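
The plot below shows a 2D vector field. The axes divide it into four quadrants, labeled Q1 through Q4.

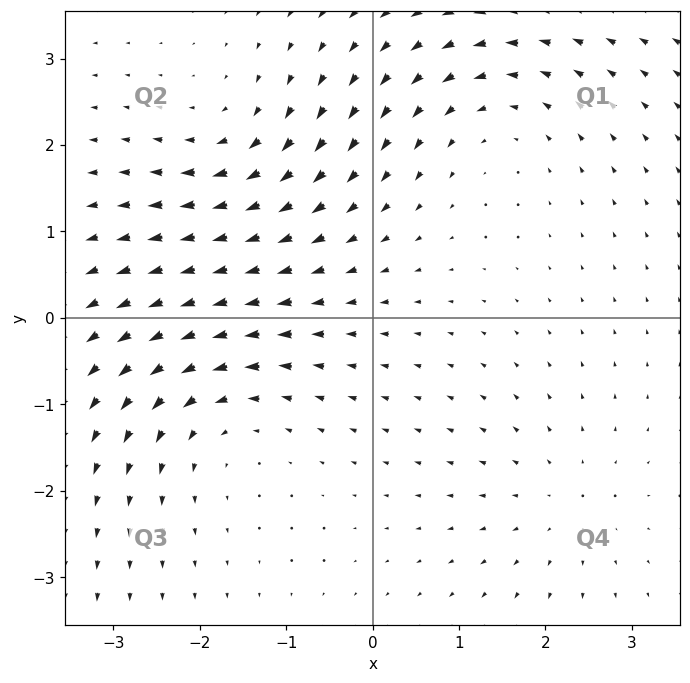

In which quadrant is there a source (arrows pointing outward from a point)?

The source sits at approximately (2.2, -2.1), which lies in quadrant Q4. The divergence there is about +3, positive as expected for a source.

Q4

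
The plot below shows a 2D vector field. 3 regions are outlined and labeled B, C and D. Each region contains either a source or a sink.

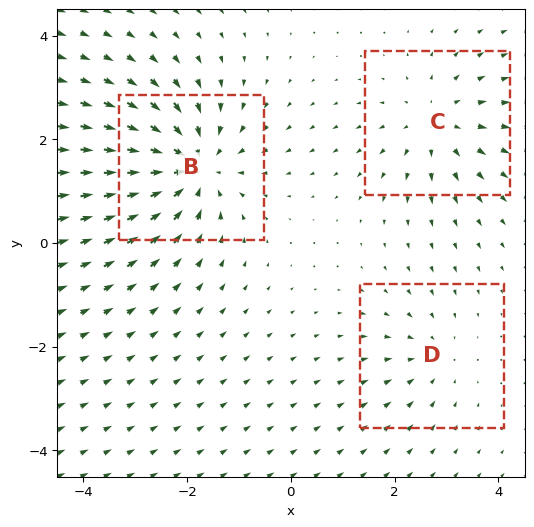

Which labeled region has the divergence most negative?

B

Divergence at each region's feature centre — B: about -5, C: about +3, D: about -2. Region B is most negative.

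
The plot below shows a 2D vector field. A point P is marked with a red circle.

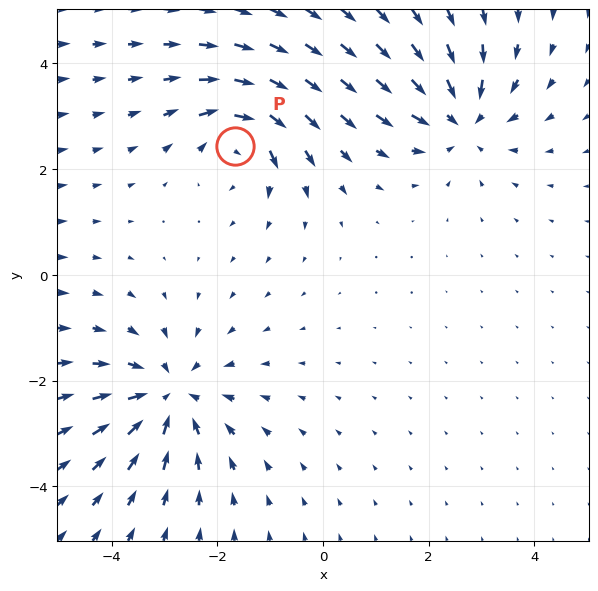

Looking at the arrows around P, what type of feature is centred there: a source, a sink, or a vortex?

vortex

At P (-1.7, 2.4) the arrows circulate clockwise. Divergence ≈0, curl about -5 — near-zero divergence with nonzero curl is a vortex.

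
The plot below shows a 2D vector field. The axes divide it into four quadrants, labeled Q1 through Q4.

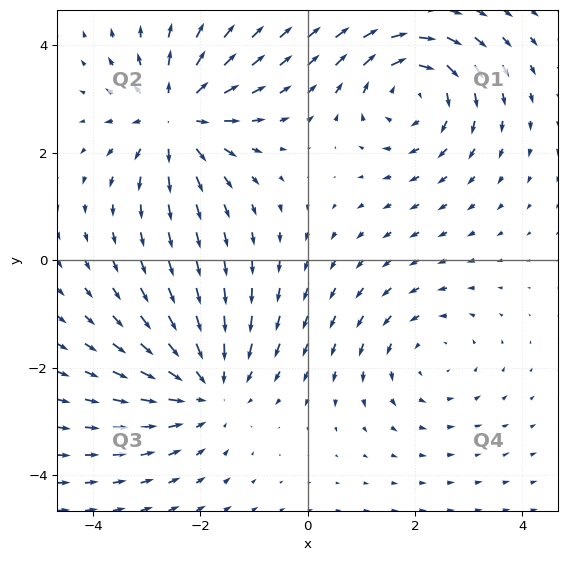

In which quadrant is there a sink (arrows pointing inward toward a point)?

The sink sits at approximately (-1.9, -2.4), which lies in quadrant Q3. The divergence there is about -3, negative as expected for a sink.

Q3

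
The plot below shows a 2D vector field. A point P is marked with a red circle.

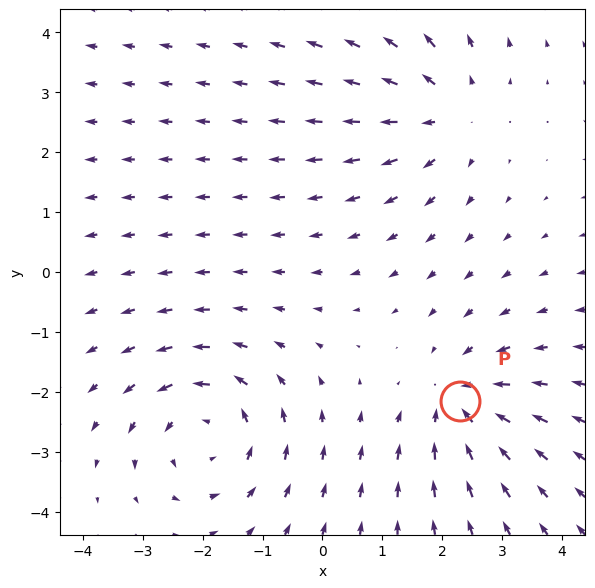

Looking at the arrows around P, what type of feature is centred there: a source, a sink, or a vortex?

At P (2.3, -2.2) the arrows converge inward. Divergence about -4, curl ≈0 — negative divergence with near-zero curl is a sink.

sink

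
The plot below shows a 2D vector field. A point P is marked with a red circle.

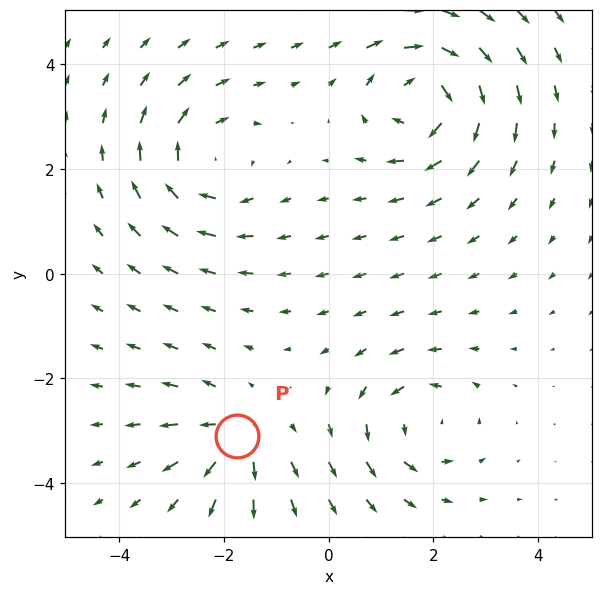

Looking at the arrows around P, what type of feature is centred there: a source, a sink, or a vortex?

source

At P (-1.8, -3.1) the arrows spread outward. Divergence about +4, curl ≈0 — positive divergence with near-zero curl is a source.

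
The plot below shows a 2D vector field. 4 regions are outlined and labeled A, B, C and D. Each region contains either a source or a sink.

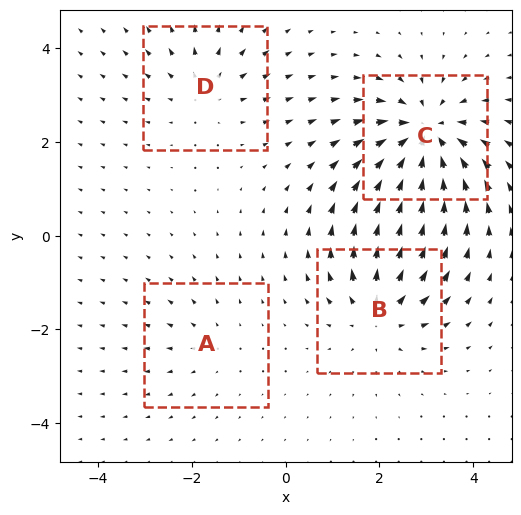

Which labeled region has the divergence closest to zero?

Divergence at each region's feature centre — A: about +2, B: about +5, C: about -7, D: about +3. Region A is closest to zero.

A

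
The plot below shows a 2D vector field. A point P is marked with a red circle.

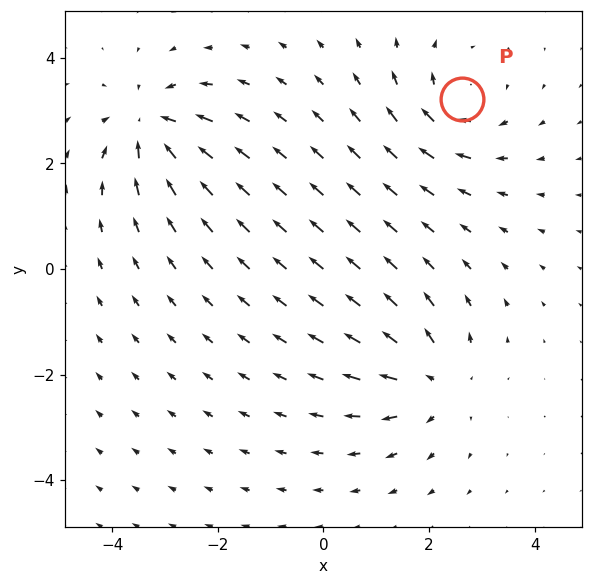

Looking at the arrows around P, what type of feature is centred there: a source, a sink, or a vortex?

vortex

At P (2.6, 3.2) the arrows circulate clockwise. Divergence ≈0, curl about -4 — near-zero divergence with nonzero curl is a vortex.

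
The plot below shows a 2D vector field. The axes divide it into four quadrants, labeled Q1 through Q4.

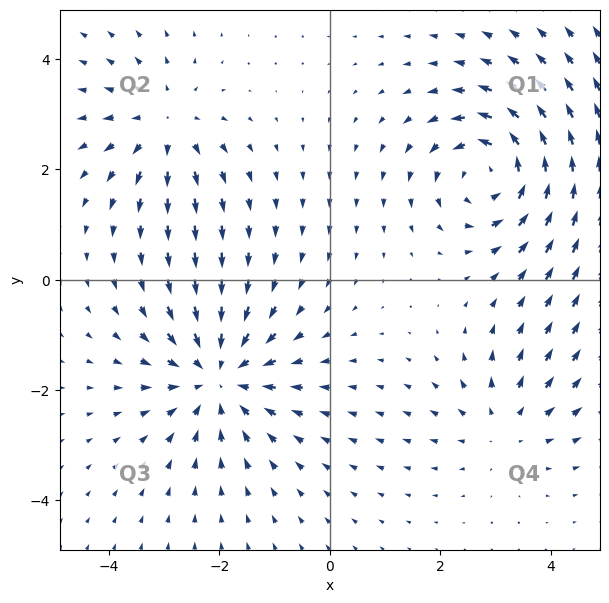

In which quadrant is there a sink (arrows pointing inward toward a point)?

Q3

The sink sits at approximately (-2.0, -1.8), which lies in quadrant Q3. The divergence there is about -4, negative as expected for a sink.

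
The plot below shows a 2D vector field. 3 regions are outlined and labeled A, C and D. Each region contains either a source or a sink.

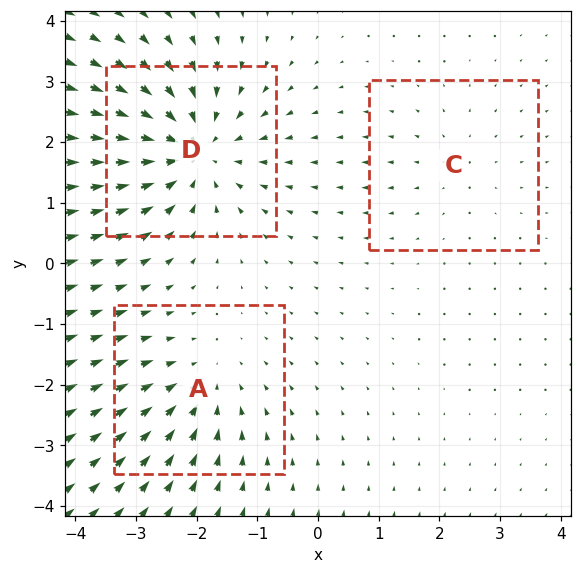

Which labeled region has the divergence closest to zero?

C

Divergence at each region's feature centre — A: about -3, C: about +2, D: about -5. Region C is closest to zero.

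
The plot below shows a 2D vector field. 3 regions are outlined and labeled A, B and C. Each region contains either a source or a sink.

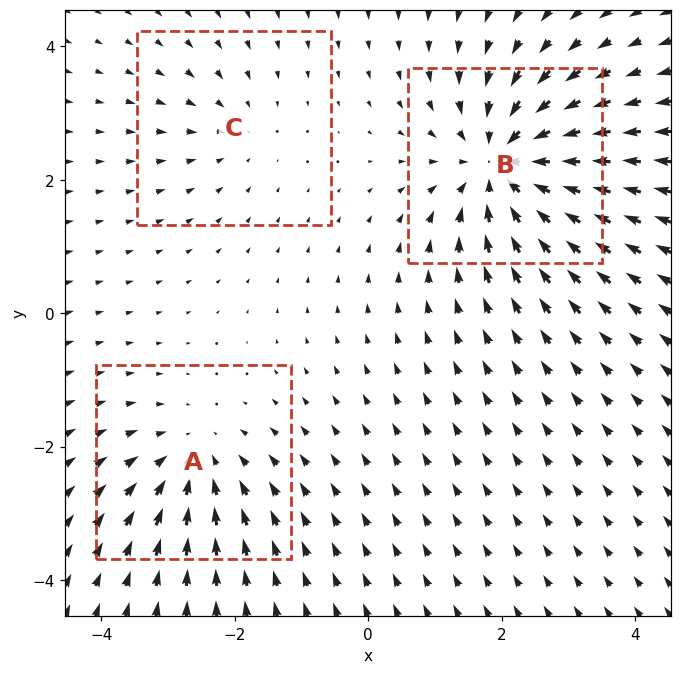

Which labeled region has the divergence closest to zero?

Divergence at each region's feature centre — A: about -3, B: about -5, C: about -2. Region C is closest to zero.

C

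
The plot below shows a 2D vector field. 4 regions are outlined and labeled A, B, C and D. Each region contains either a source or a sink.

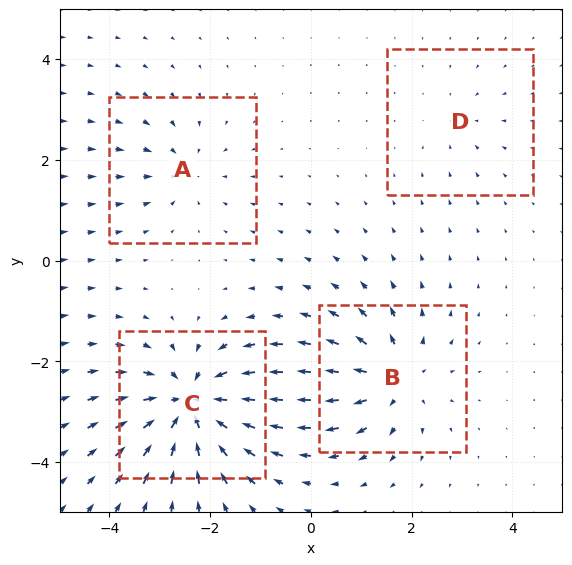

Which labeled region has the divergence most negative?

C

Divergence at each region's feature centre — A: about -4, B: about +6, C: about -9, D: about -2. Region C is most negative.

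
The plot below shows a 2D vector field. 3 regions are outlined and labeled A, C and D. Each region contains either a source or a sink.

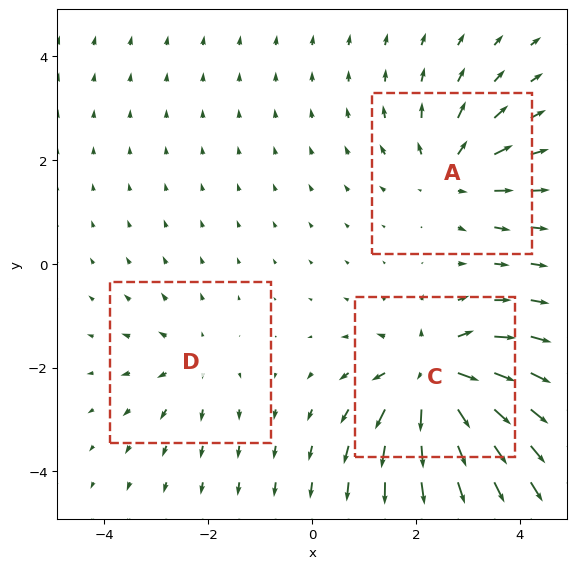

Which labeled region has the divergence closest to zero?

Divergence at each region's feature centre — A: about +4, C: about +6, D: about +2. Region D is closest to zero.

D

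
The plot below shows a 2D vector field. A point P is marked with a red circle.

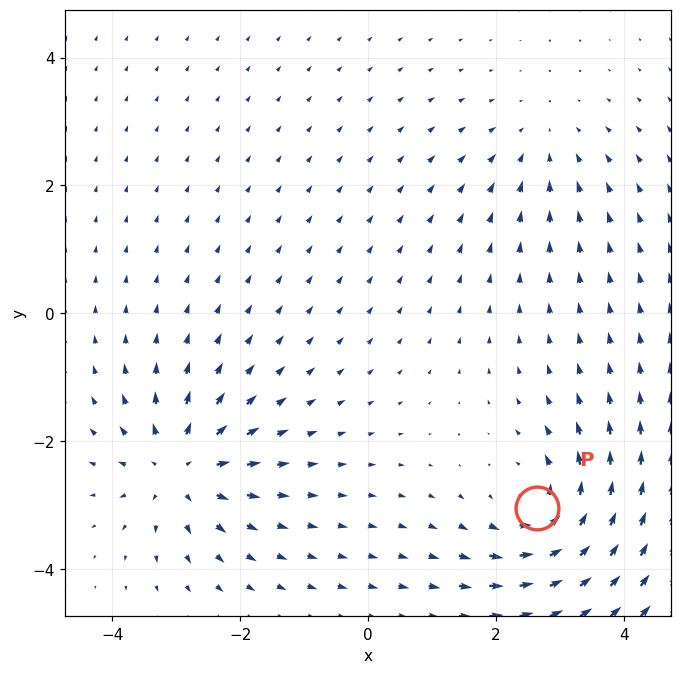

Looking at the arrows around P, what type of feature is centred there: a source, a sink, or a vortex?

At P (2.6, -3.0) the arrows circulate counterclockwise. Divergence ≈0, curl about +5 — near-zero divergence with nonzero curl is a vortex.

vortex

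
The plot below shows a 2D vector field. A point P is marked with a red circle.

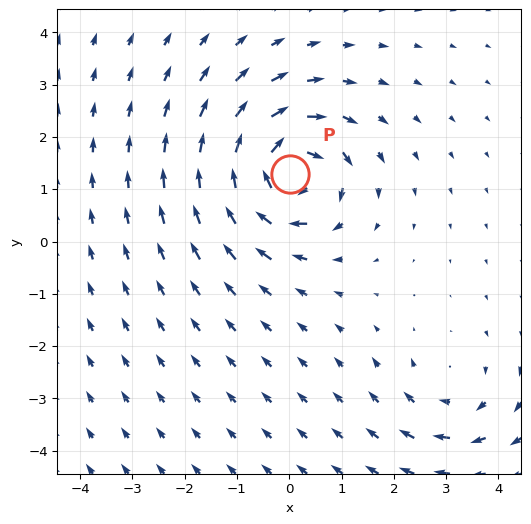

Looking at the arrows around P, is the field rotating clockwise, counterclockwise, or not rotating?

clockwise

Near P at (0.0, 1.3) the arrows circulate clockwise. The curl (z-component) there is about -6; negative curl means clockwise rotation.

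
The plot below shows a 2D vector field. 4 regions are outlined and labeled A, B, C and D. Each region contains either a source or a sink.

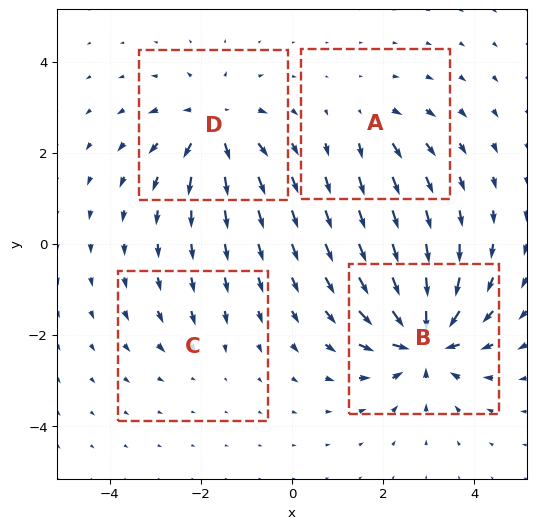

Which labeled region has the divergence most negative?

Divergence at each region's feature centre — A: about +4, B: about -9, C: about -2, D: about +6. Region B is most negative.

B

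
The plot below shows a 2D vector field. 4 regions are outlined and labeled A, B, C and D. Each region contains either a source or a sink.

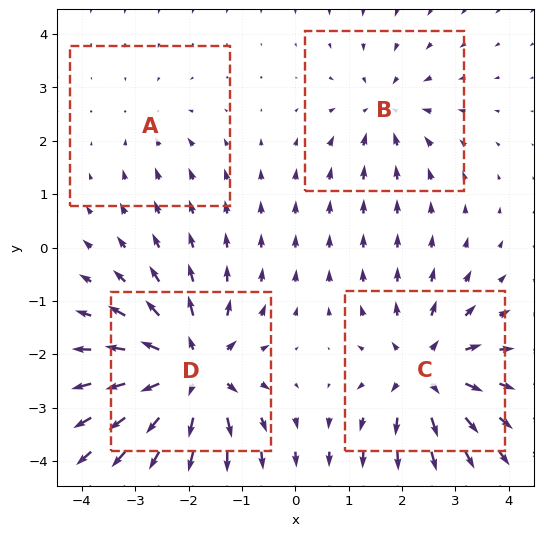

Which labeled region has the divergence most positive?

D

Divergence at each region's feature centre — A: about -2, B: about -4, C: about +6, D: about +8. Region D is most positive.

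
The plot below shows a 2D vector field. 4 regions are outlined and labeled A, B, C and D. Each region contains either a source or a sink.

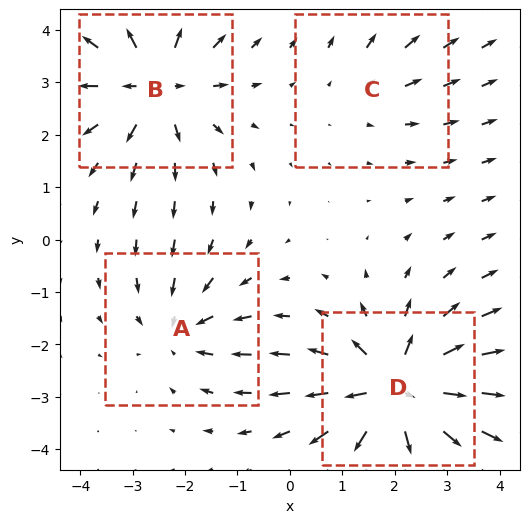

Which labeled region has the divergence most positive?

D

Divergence at each region's feature centre — A: about -4, B: about +5, C: about +2, D: about +7. Region D is most positive.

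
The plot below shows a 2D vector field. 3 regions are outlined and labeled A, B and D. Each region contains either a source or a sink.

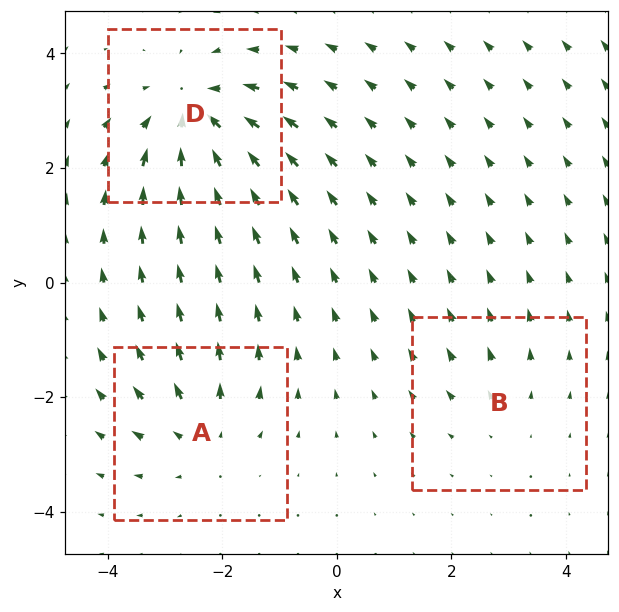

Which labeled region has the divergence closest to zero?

B

Divergence at each region's feature centre — A: about +3, B: about +2, D: about -5. Region B is closest to zero.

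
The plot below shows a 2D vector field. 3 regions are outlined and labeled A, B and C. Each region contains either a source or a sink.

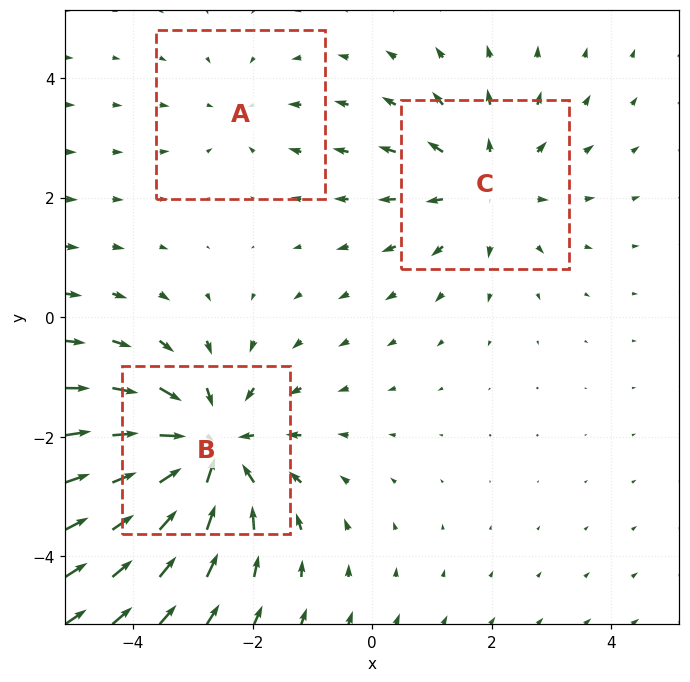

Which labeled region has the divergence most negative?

B

Divergence at each region's feature centre — A: about -2, B: about -5, C: about +3. Region B is most negative.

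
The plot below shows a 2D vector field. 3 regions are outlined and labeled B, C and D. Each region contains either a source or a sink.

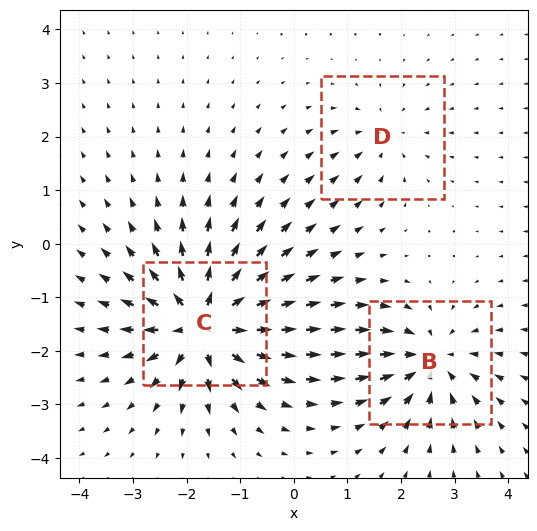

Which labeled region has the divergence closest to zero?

D

Divergence at each region's feature centre — B: about -4, C: about +7, D: about -2. Region D is closest to zero.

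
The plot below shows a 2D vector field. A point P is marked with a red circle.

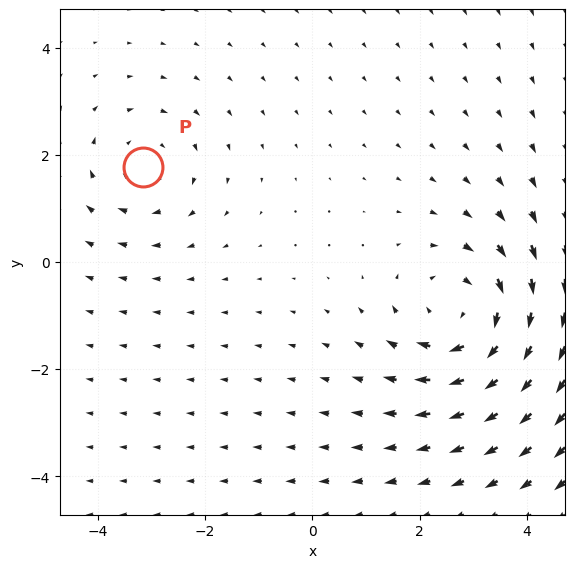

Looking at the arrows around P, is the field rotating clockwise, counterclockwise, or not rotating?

Near P at (-3.2, 1.8) the arrows circulate clockwise. The curl (z-component) there is about -2; negative curl means clockwise rotation.

clockwise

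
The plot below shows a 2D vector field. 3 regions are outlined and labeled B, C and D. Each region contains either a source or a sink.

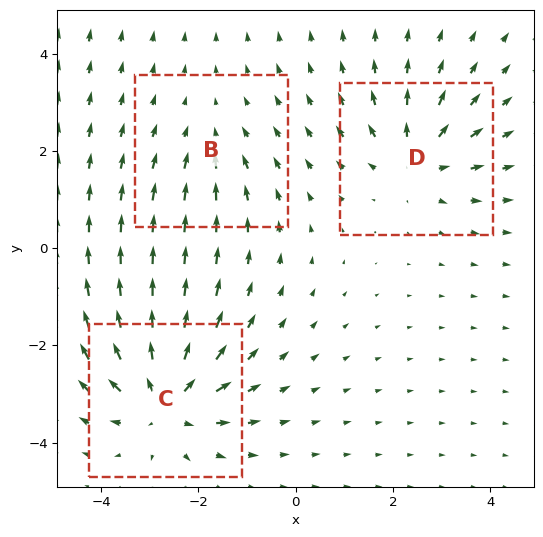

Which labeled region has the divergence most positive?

C

Divergence at each region's feature centre — B: about -2, C: about +5, D: about +3. Region C is most positive.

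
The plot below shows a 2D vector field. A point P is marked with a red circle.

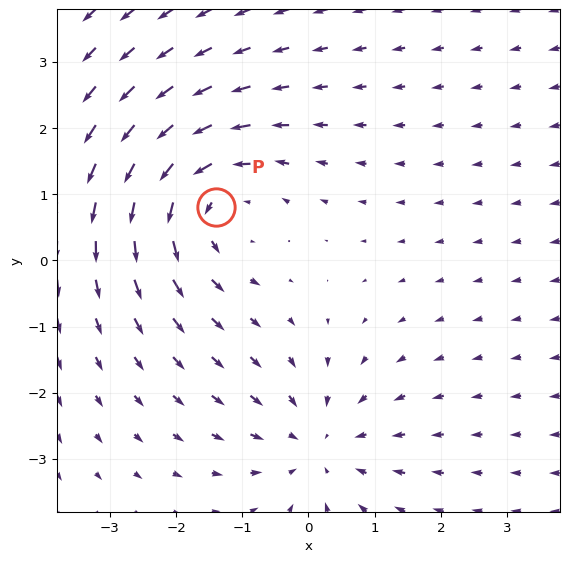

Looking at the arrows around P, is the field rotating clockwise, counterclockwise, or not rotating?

Near P at (-1.4, 0.8) the arrows circulate counterclockwise. The curl (z-component) there is about +3; positive curl means counterclockwise rotation.

counterclockwise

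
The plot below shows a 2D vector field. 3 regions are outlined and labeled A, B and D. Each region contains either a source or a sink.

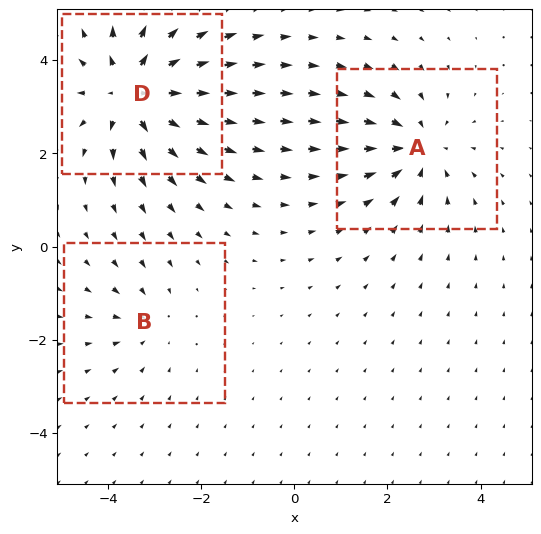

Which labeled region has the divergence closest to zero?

Divergence at each region's feature centre — A: about -3, B: about -2, D: about +5. Region B is closest to zero.

B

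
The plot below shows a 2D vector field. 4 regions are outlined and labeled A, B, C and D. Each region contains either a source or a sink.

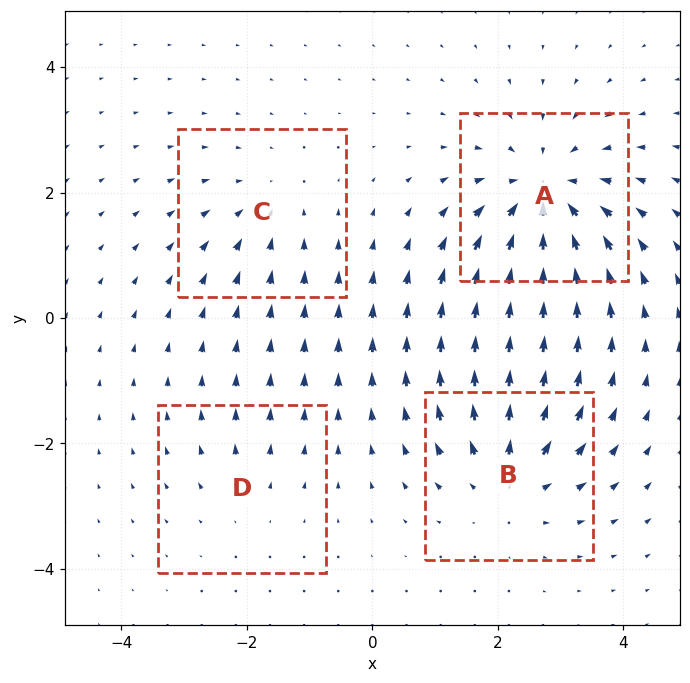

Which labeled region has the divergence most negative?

Divergence at each region's feature centre — A: about -6, B: about +5, C: about -3, D: about +2. Region A is most negative.

A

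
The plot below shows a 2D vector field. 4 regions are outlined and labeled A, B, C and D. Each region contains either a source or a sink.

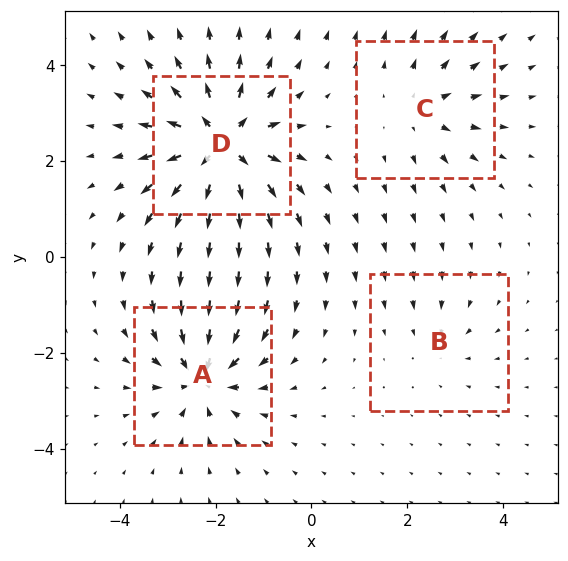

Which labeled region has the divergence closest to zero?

Divergence at each region's feature centre — A: about -6, B: about -2, C: about +4, D: about +8. Region B is closest to zero.

B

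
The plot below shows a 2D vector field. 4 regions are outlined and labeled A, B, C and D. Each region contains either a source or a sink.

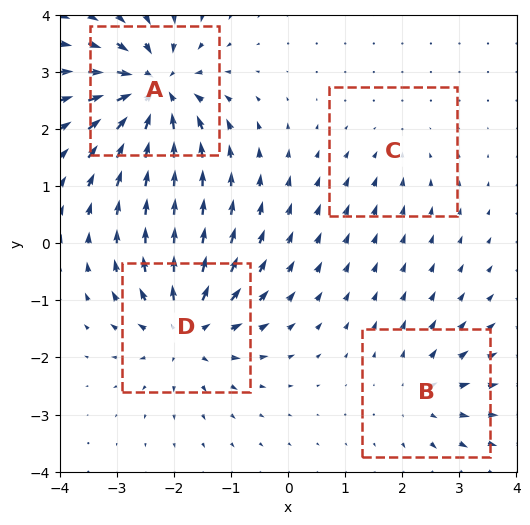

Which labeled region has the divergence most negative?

A

Divergence at each region's feature centre — A: about -9, B: about +4, C: about -2, D: about +7. Region A is most negative.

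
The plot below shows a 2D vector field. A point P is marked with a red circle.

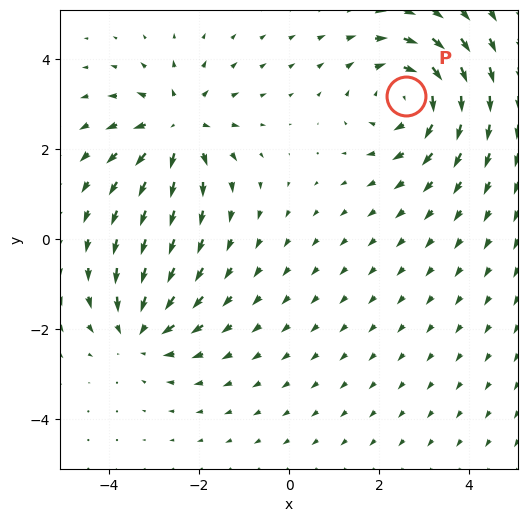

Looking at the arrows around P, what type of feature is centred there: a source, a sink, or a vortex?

At P (2.6, 3.2) the arrows circulate clockwise. Divergence ≈0, curl about -4 — near-zero divergence with nonzero curl is a vortex.

vortex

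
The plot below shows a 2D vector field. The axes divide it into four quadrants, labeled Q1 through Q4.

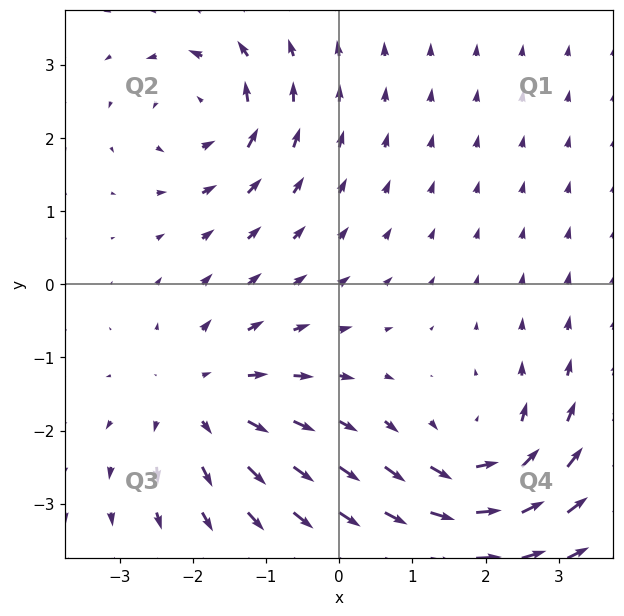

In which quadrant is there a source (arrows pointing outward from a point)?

The source sits at approximately (-1.9, -1.6), which lies in quadrant Q3. The divergence there is about +4, positive as expected for a source.

Q3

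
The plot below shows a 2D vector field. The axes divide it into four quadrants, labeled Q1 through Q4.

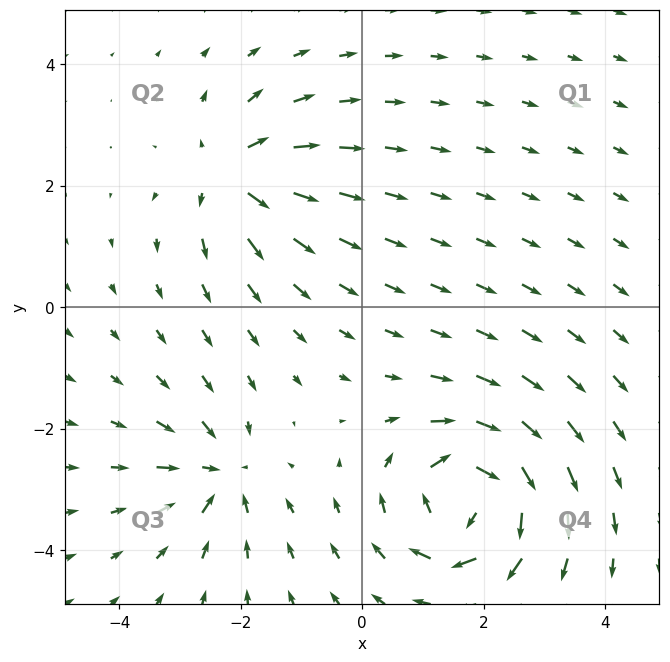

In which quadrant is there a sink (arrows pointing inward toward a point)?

The sink sits at approximately (-2.3, -2.7), which lies in quadrant Q3. The divergence there is about -4, negative as expected for a sink.

Q3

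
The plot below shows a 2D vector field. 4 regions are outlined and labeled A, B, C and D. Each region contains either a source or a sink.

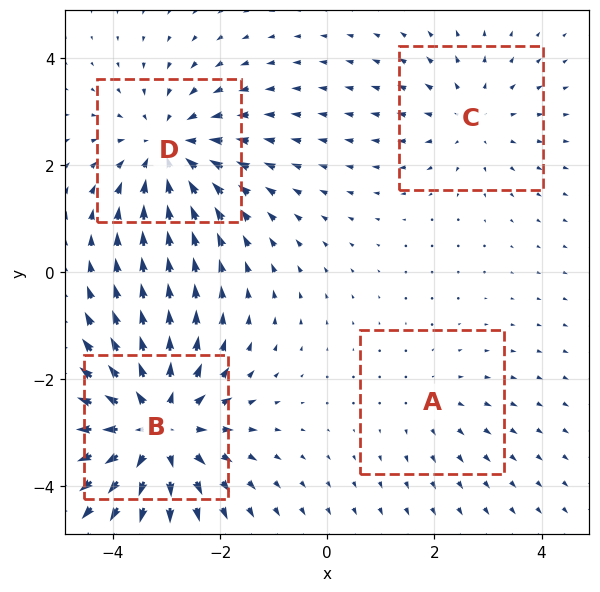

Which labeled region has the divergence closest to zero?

Divergence at each region's feature centre — A: about +2, B: about +6, C: about +3, D: about -4. Region A is closest to zero.

A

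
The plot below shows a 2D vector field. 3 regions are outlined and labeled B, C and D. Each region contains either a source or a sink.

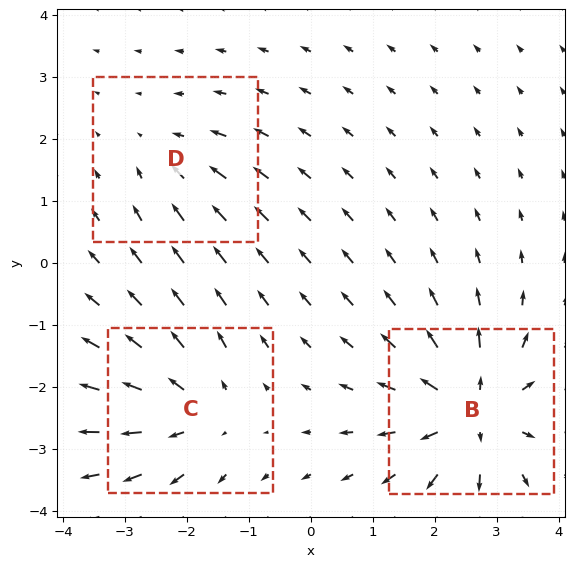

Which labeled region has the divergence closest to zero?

D

Divergence at each region's feature centre — B: about +5, C: about +4, D: about -2. Region D is closest to zero.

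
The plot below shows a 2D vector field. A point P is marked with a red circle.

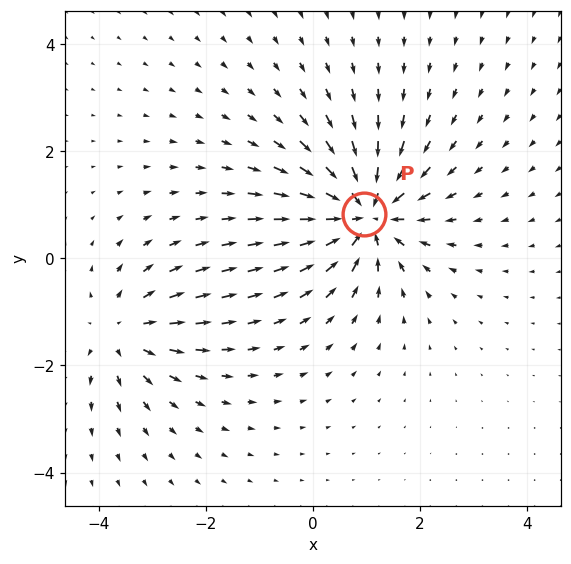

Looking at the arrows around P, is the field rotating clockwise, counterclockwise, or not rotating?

Near P at (1.0, 0.8) the arrows show no circulation. The curl there is ≈0.

not rotating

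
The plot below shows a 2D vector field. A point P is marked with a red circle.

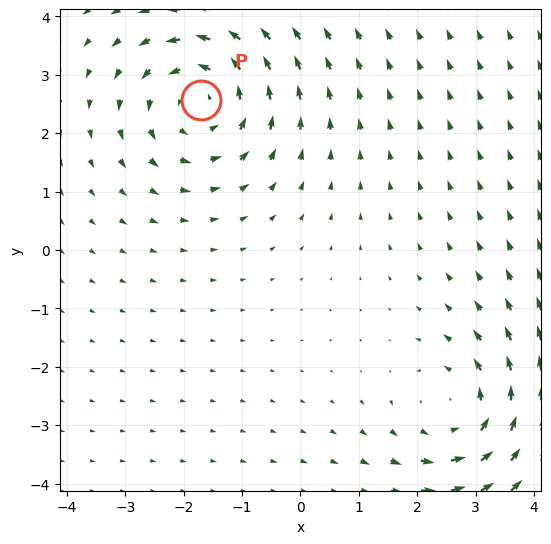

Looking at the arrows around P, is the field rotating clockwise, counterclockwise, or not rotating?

Near P at (-1.7, 2.6) the arrows circulate counterclockwise. The curl (z-component) there is about +3; positive curl means counterclockwise rotation.

counterclockwise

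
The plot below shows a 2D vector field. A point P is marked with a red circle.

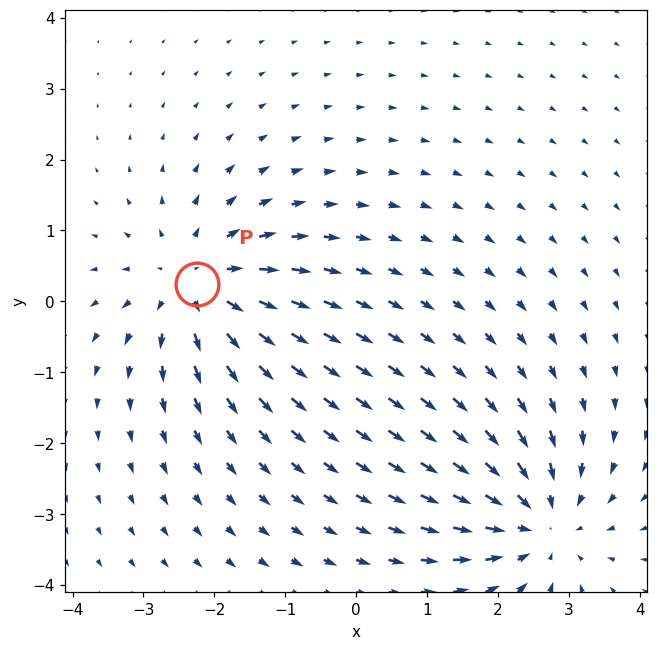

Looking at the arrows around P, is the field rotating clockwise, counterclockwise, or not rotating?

not rotating

Near P at (-2.2, 0.2) the arrows show no circulation. The curl there is ≈0.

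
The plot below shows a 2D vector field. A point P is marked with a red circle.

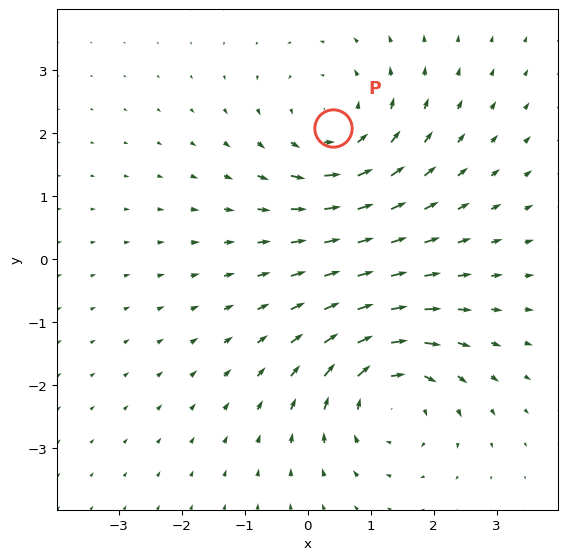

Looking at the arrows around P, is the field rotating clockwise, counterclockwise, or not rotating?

counterclockwise

Near P at (0.4, 2.1) the arrows circulate counterclockwise. The curl (z-component) there is about +4; positive curl means counterclockwise rotation.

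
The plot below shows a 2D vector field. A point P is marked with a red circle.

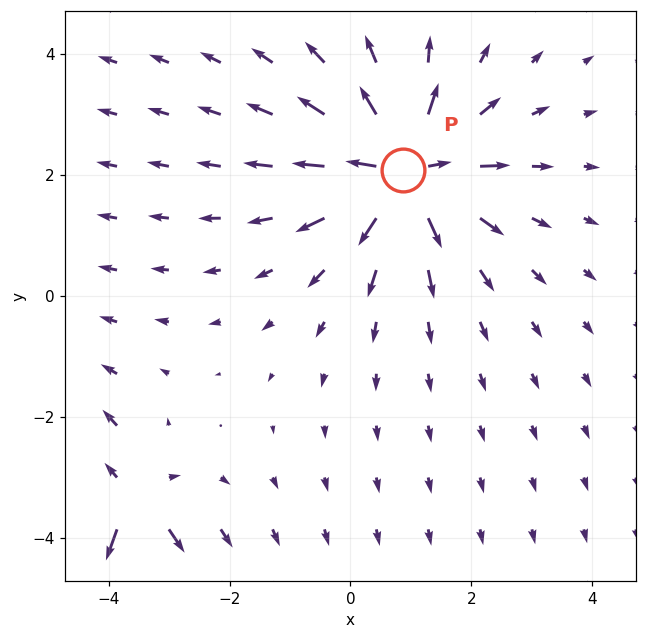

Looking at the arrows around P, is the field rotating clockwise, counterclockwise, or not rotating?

not rotating

Near P at (0.9, 2.1) the arrows show no circulation. The curl there is ≈0.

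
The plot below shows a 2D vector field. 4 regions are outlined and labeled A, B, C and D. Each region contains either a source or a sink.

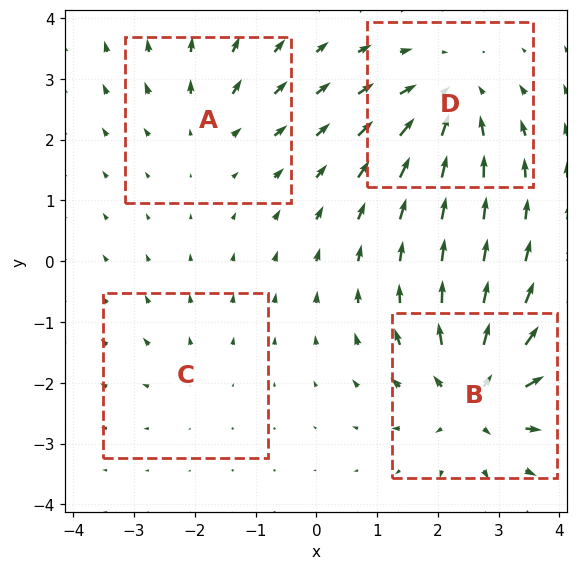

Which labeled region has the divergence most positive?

Divergence at each region's feature centre — A: about +3, B: about +7, C: about +2, D: about -5. Region B is most positive.

B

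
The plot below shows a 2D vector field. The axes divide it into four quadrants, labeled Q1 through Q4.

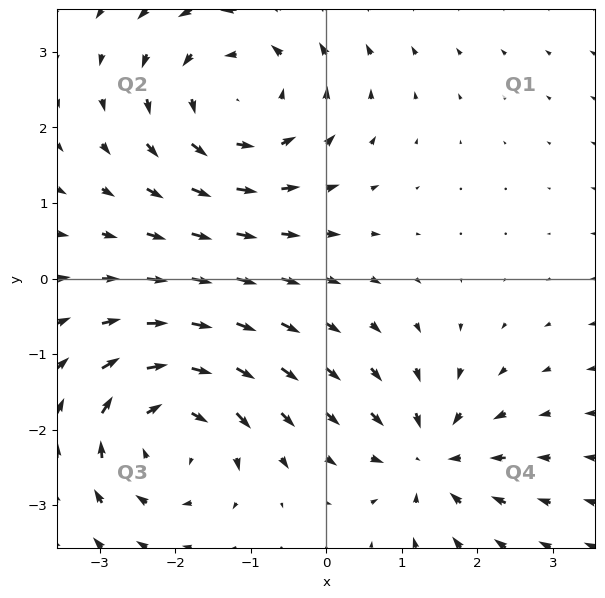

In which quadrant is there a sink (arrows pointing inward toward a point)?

Q4

The sink sits at approximately (1.4, -2.4), which lies in quadrant Q4. The divergence there is about -4, negative as expected for a sink.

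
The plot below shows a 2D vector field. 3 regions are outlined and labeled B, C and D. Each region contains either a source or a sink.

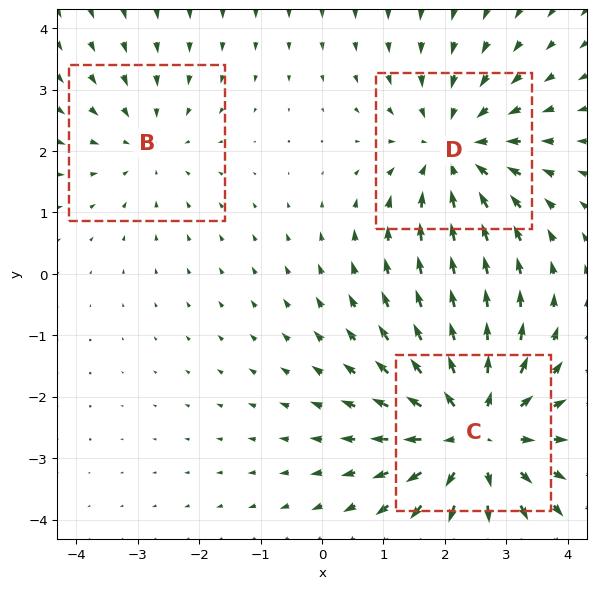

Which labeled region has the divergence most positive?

Divergence at each region's feature centre — B: about -2, C: about +4, D: about -3. Region C is most positive.

C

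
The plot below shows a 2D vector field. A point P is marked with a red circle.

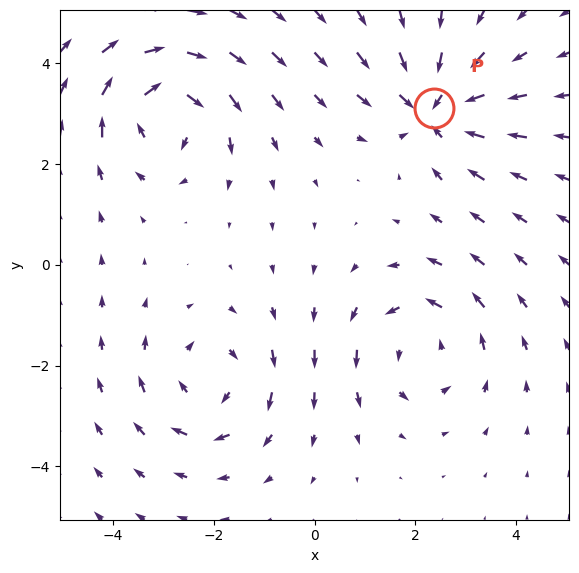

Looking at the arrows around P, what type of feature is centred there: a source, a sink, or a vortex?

At P (2.4, 3.1) the arrows converge inward. Divergence about -5, curl ≈0 — negative divergence with near-zero curl is a sink.

sink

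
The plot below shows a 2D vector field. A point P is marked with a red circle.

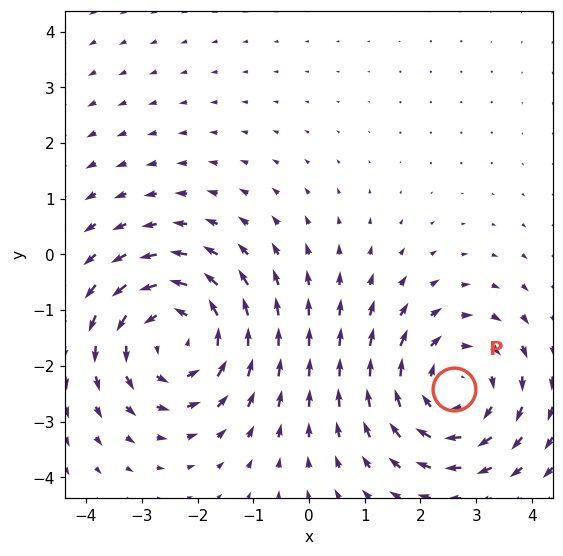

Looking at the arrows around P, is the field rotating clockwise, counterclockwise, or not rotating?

clockwise

Near P at (2.6, -2.4) the arrows circulate clockwise. The curl (z-component) there is about -4; negative curl means clockwise rotation.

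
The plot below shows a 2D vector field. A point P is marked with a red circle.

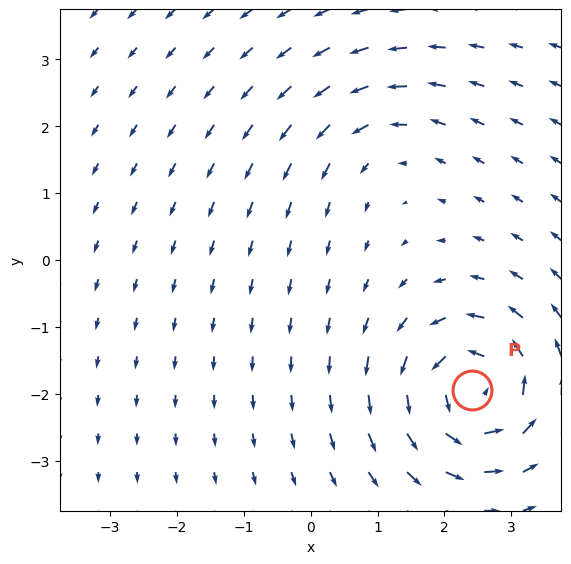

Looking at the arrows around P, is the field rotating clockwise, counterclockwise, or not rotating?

counterclockwise

Near P at (2.4, -1.9) the arrows circulate counterclockwise. The curl (z-component) there is about +6; positive curl means counterclockwise rotation.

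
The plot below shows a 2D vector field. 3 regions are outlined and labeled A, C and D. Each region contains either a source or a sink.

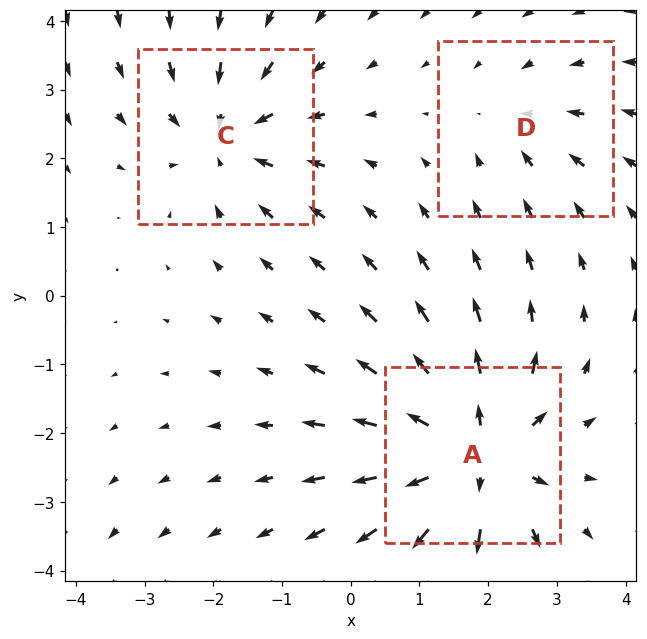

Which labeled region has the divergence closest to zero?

D

Divergence at each region's feature centre — A: about +5, C: about -3, D: about -2. Region D is closest to zero.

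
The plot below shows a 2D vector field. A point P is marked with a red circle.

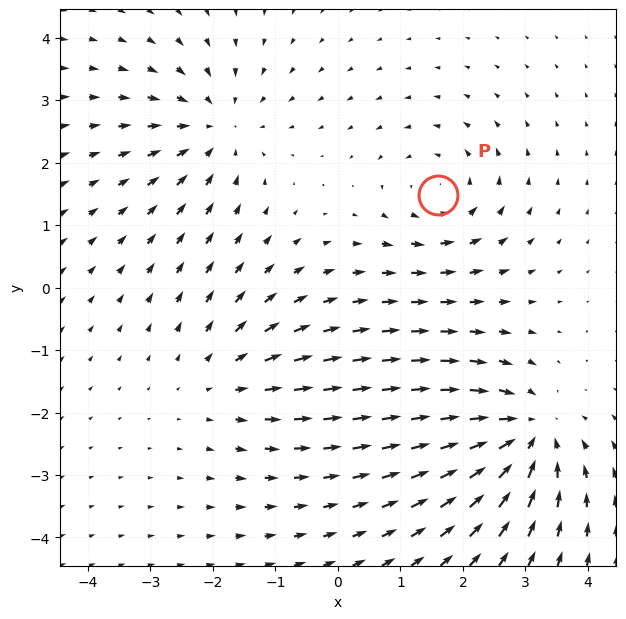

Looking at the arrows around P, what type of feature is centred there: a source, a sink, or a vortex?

vortex

At P (1.6, 1.5) the arrows circulate counterclockwise. Divergence ≈0, curl about +4 — near-zero divergence with nonzero curl is a vortex.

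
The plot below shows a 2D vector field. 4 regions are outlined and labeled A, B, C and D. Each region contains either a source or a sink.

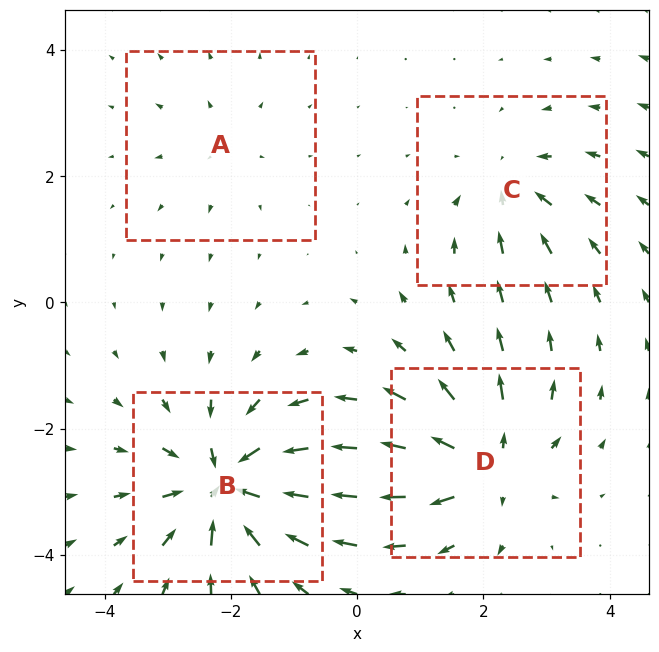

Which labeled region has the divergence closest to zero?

Divergence at each region's feature centre — A: about +2, B: about -8, C: about -4, D: about +7. Region A is closest to zero.

A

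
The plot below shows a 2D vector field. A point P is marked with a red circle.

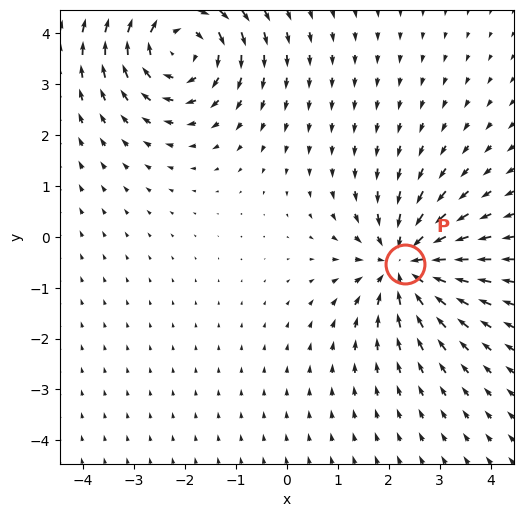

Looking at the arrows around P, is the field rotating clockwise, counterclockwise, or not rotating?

not rotating

Near P at (2.3, -0.5) the arrows show no circulation. The curl there is ≈0.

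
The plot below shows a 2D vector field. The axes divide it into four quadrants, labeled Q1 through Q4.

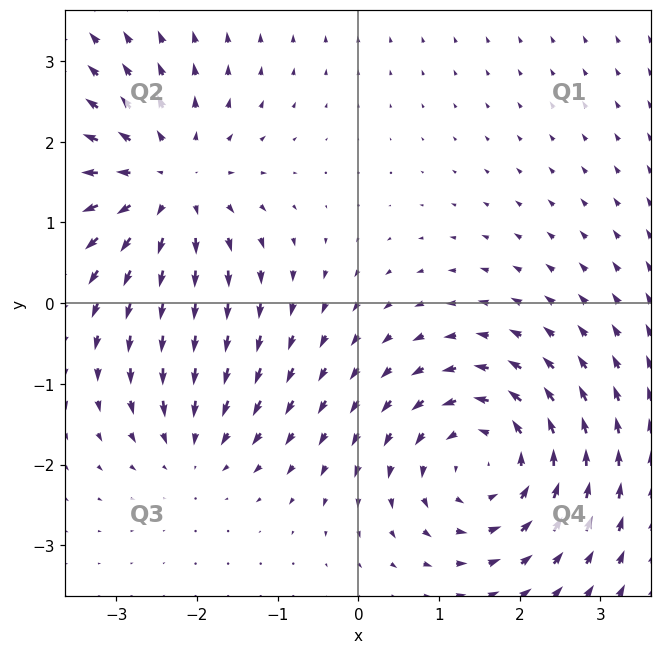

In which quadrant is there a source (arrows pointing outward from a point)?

The source sits at approximately (-2.3, 1.5), which lies in quadrant Q2. The divergence there is about +5, positive as expected for a source.

Q2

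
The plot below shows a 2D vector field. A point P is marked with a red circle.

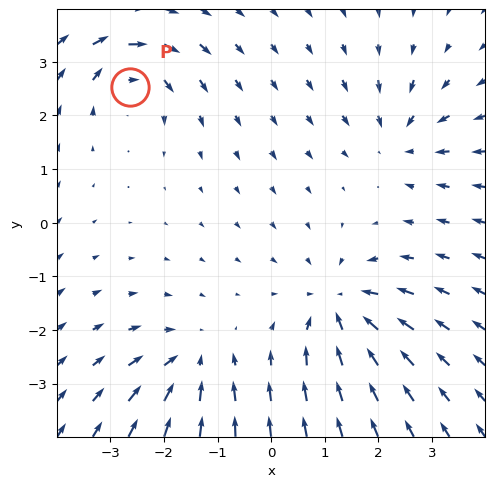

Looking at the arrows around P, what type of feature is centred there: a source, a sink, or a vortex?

At P (-2.6, 2.5) the arrows circulate clockwise. Divergence ≈0, curl about -5 — near-zero divergence with nonzero curl is a vortex.

vortex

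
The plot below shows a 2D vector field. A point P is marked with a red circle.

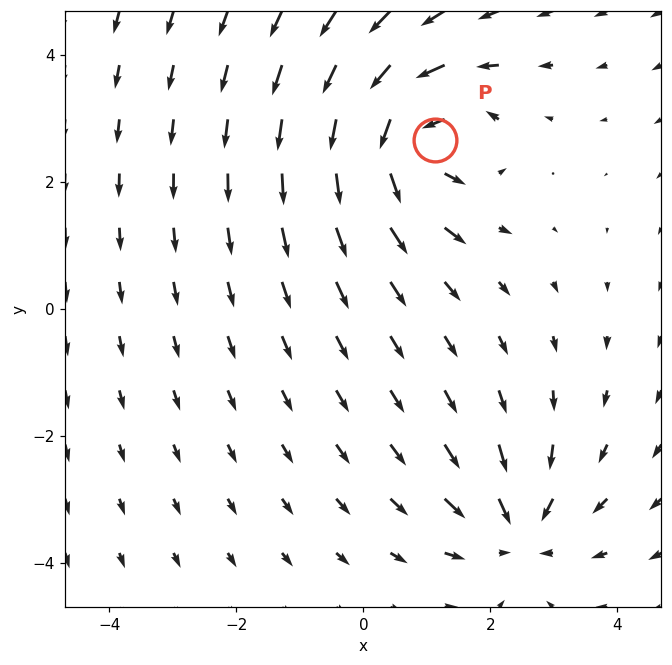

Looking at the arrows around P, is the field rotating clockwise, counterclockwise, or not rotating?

counterclockwise

Near P at (1.1, 2.7) the arrows circulate counterclockwise. The curl (z-component) there is about +7; positive curl means counterclockwise rotation.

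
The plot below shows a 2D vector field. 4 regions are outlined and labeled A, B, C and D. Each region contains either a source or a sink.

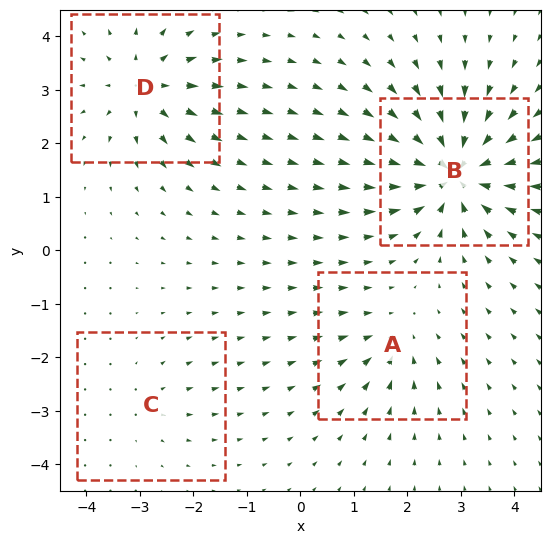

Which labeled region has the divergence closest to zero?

C

Divergence at each region's feature centre — A: about -4, B: about -9, C: about +2, D: about +6. Region C is closest to zero.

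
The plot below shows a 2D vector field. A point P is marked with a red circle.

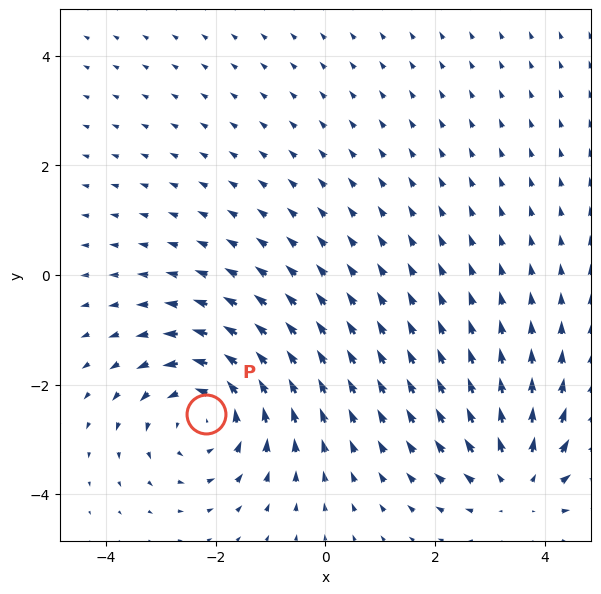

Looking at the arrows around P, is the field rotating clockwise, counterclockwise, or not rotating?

counterclockwise

Near P at (-2.2, -2.5) the arrows circulate counterclockwise. The curl (z-component) there is about +4; positive curl means counterclockwise rotation.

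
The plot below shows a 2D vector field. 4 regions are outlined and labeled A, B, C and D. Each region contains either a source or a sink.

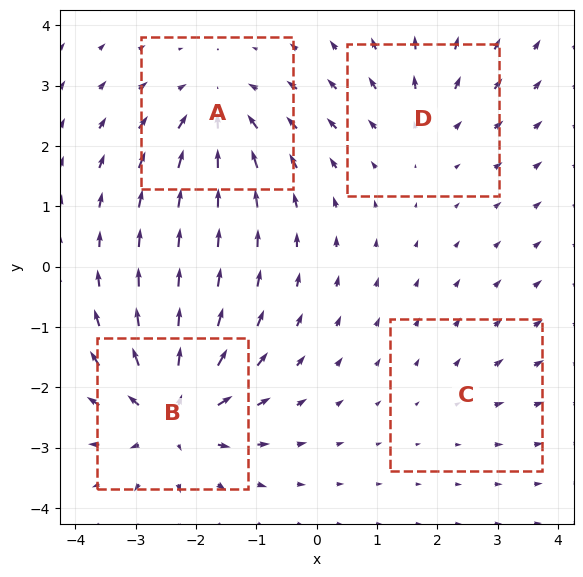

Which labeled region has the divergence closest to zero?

C

Divergence at each region's feature centre — A: about -5, B: about +7, C: about +2, D: about +3. Region C is closest to zero.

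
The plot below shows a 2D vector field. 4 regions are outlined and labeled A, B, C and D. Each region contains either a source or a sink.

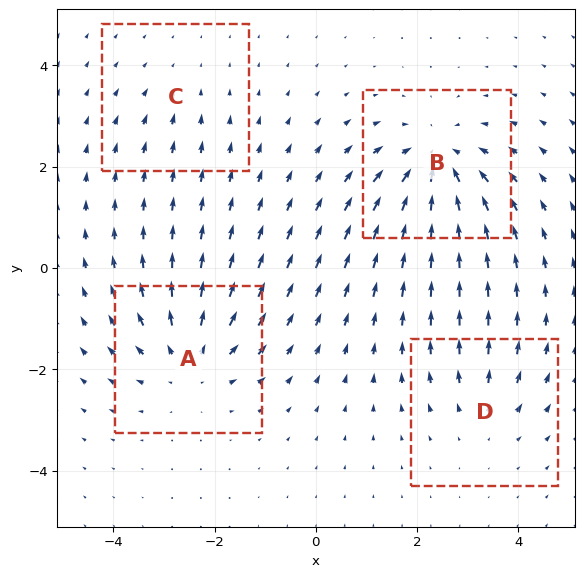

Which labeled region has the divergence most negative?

B

Divergence at each region's feature centre — A: about +5, B: about -6, C: about -2, D: about +3. Region B is most negative.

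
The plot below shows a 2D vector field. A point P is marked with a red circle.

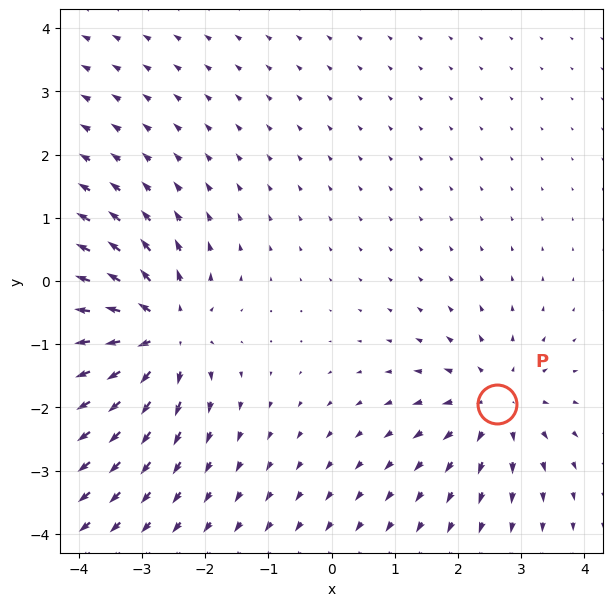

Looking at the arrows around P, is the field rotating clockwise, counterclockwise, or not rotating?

not rotating

Near P at (2.6, -1.9) the arrows show no circulation. The curl there is ≈0.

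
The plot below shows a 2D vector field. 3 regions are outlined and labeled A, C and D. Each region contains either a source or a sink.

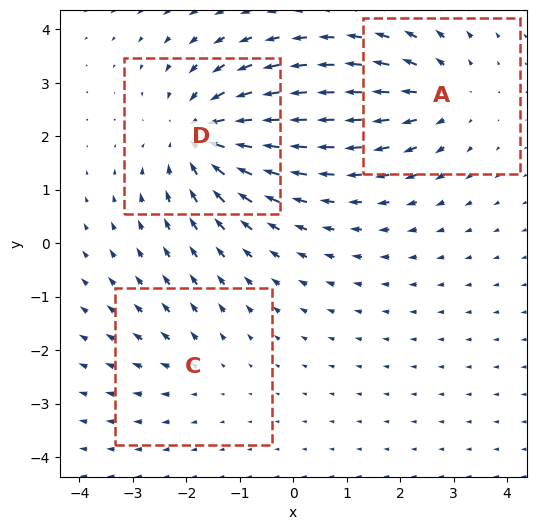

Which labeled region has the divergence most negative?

D

Divergence at each region's feature centre — A: about +3, C: about +2, D: about -5. Region D is most negative.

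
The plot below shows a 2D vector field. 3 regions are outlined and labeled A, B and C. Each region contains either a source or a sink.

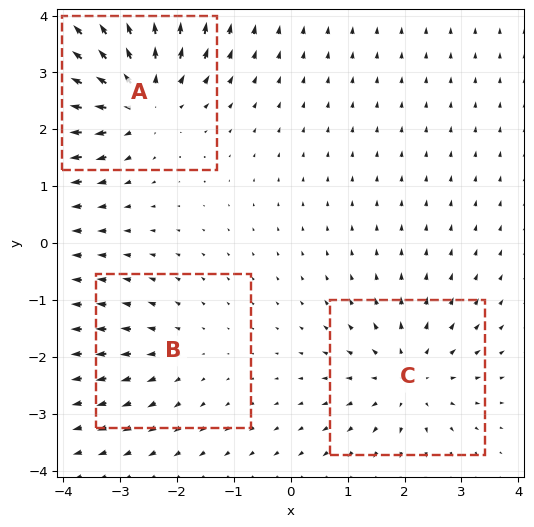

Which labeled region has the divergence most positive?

A

Divergence at each region's feature centre — A: about +5, B: about +2, C: about +3. Region A is most positive.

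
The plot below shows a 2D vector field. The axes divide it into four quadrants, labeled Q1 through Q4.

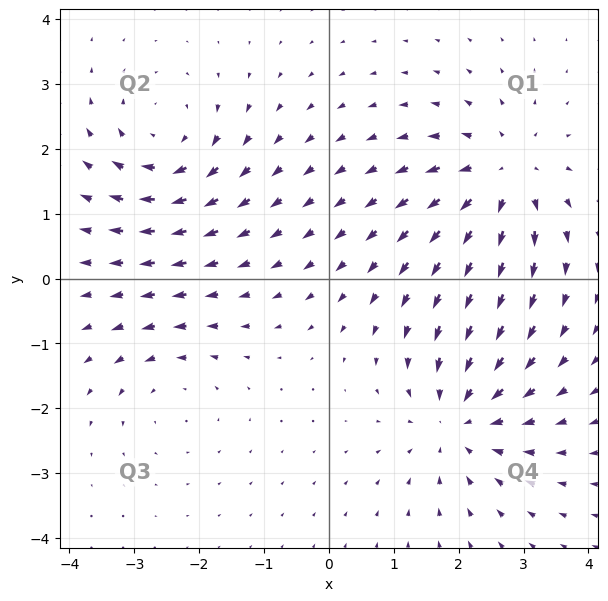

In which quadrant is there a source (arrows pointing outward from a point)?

Q1

The source sits at approximately (2.7, 1.6), which lies in quadrant Q1. The divergence there is about +5, positive as expected for a source.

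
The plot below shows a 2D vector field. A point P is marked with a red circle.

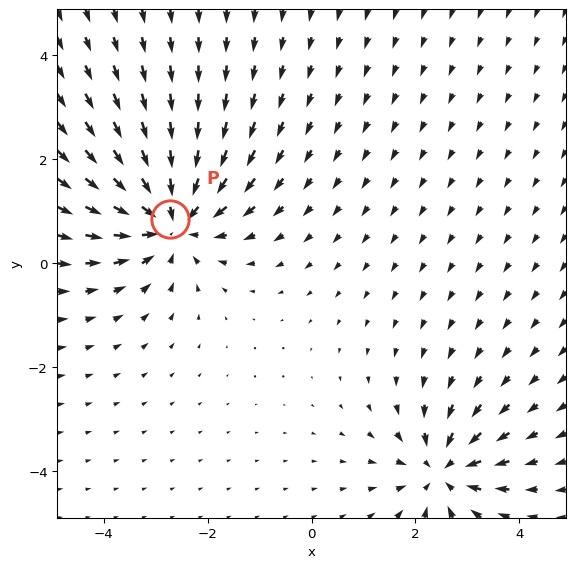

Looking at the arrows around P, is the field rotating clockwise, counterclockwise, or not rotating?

not rotating

Near P at (-2.7, 0.9) the arrows show no circulation. The curl there is ≈0.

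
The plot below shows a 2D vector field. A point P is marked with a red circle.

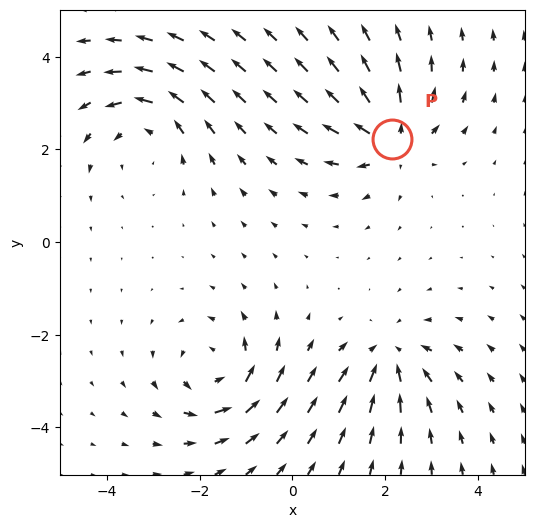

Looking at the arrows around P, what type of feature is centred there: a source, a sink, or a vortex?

At P (2.1, 2.2) the arrows spread outward. Divergence about +6, curl ≈0 — positive divergence with near-zero curl is a source.

source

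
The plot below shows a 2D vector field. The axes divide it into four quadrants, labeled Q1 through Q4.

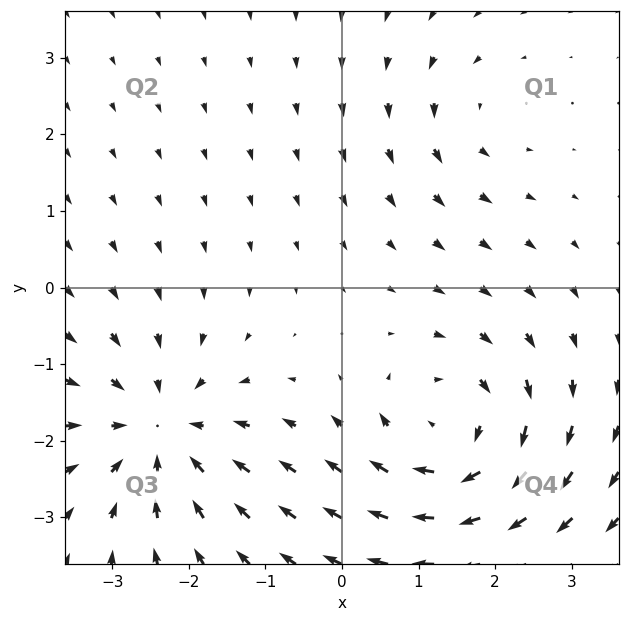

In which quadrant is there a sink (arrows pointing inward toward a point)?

The sink sits at approximately (-2.4, -1.9), which lies in quadrant Q3. The divergence there is about -5, negative as expected for a sink.

Q3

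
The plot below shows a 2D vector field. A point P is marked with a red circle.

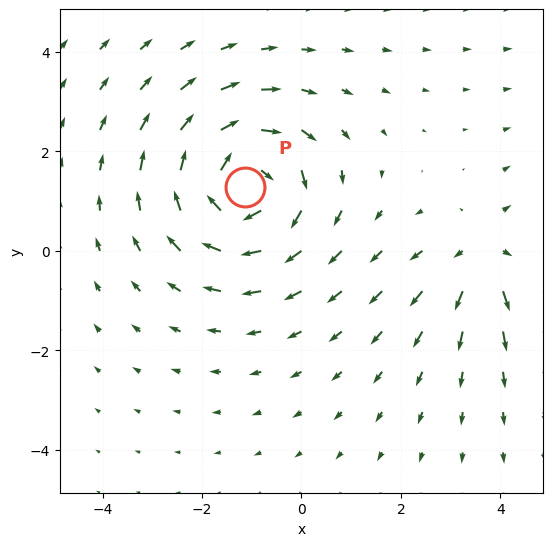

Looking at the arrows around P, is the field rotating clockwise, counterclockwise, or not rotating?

clockwise

Near P at (-1.1, 1.3) the arrows circulate clockwise. The curl (z-component) there is about -5; negative curl means clockwise rotation.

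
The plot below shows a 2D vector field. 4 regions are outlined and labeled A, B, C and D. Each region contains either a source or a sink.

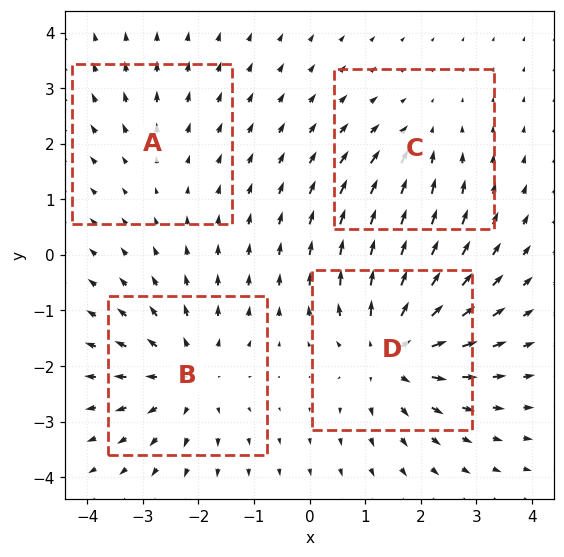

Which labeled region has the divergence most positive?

D

Divergence at each region's feature centre — A: about +2, B: about +5, C: about -3, D: about +6. Region D is most positive.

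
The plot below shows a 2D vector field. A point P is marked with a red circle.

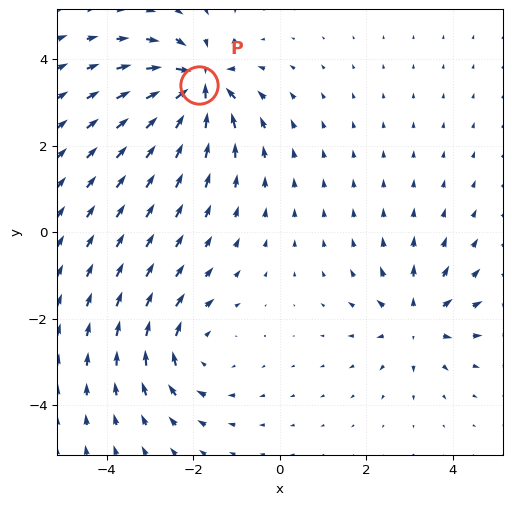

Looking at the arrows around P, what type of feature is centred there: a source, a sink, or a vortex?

At P (-1.9, 3.4) the arrows converge inward. Divergence about -7, curl ≈0 — negative divergence with near-zero curl is a sink.

sink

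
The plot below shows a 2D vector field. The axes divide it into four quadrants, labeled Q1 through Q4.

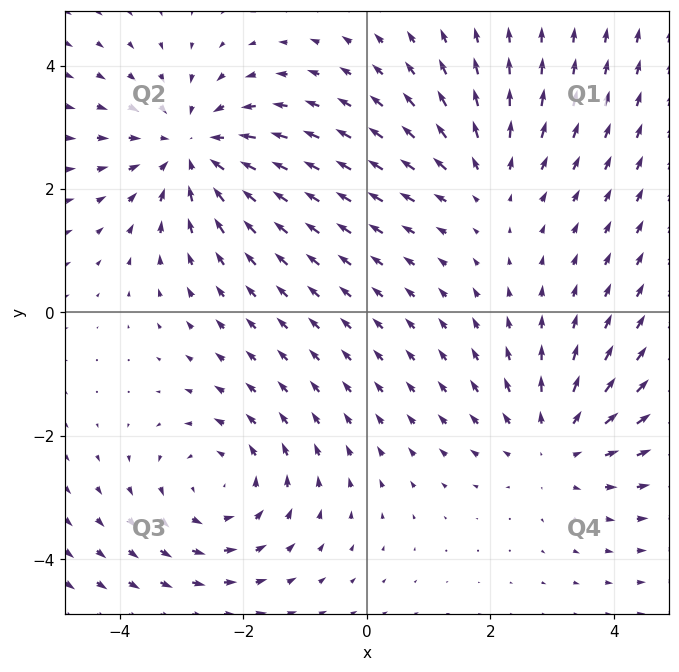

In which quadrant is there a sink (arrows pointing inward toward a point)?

Q2

The sink sits at approximately (-2.8, 2.6), which lies in quadrant Q2. The divergence there is about -5, negative as expected for a sink.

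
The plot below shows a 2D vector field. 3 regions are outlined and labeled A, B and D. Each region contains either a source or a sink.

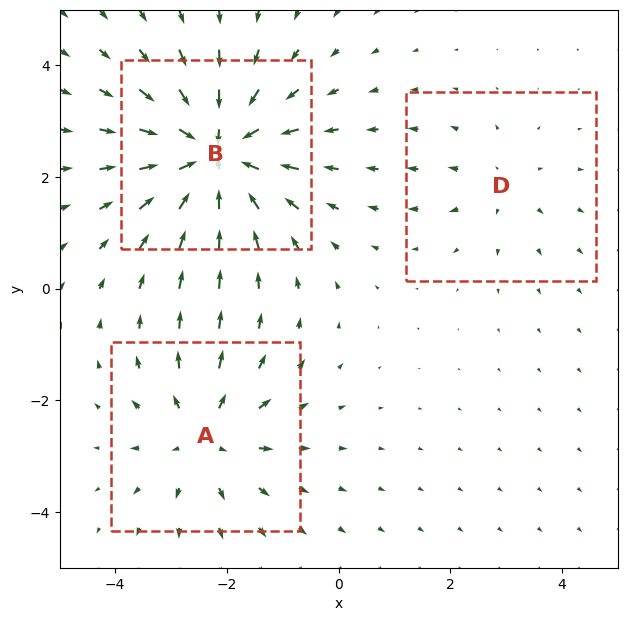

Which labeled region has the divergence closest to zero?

D

Divergence at each region's feature centre — A: about +3, B: about -5, D: about +2. Region D is closest to zero.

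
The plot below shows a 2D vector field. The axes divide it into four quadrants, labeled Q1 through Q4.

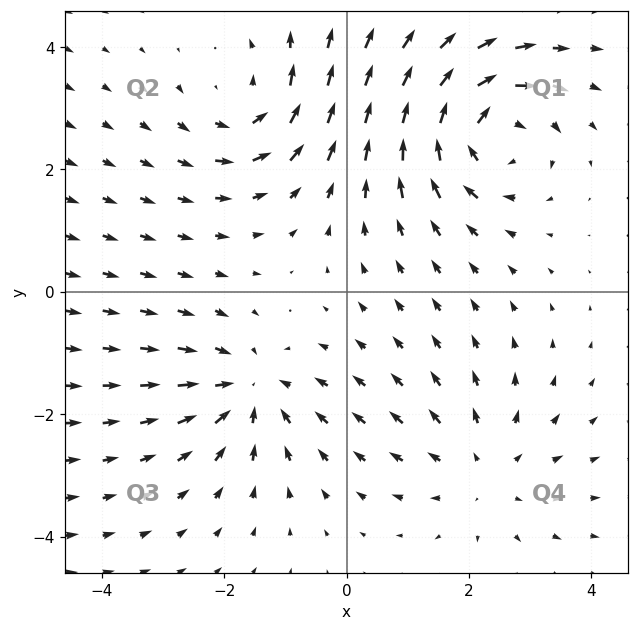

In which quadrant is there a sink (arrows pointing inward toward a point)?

The sink sits at approximately (-1.6, -1.6), which lies in quadrant Q3. The divergence there is about -3, negative as expected for a sink.

Q3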